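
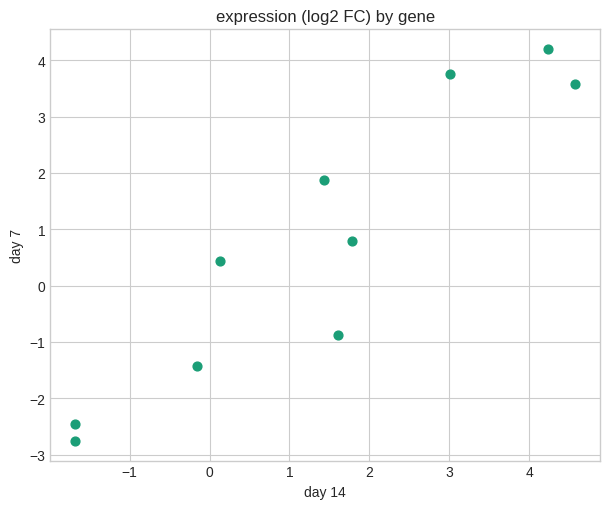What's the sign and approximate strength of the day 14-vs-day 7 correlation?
positive, strong

Points are positively correlated; strong (|r| ≈ 0.9).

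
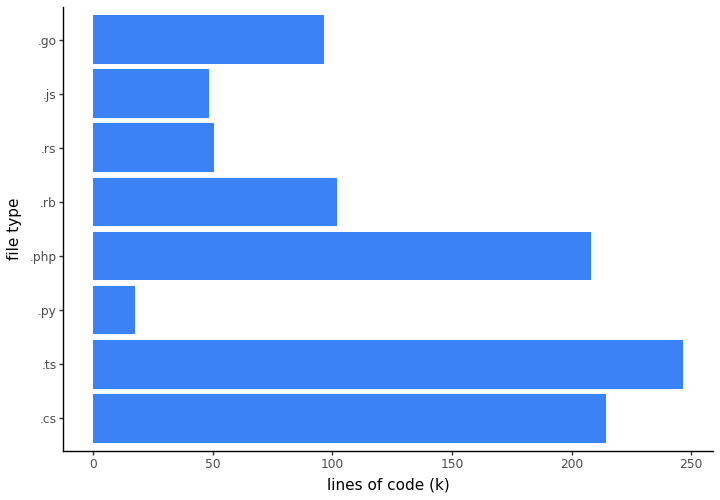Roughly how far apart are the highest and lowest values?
Max .ts ≈ 250, min .py ≈ 25; range ≈ 225.

≈ 225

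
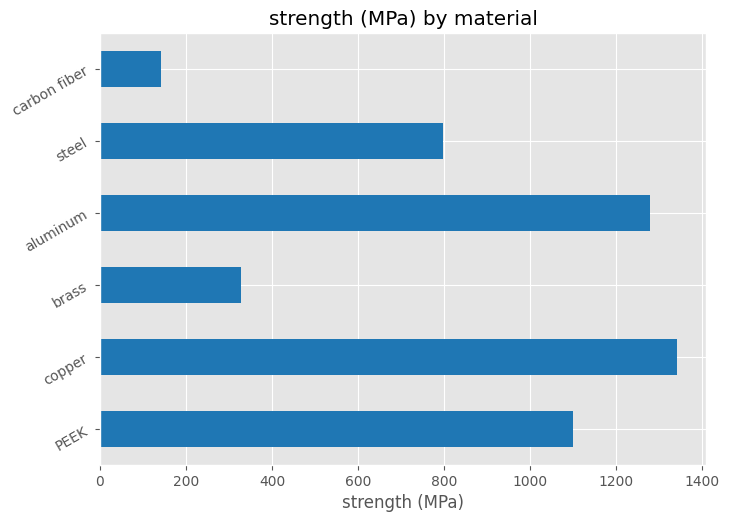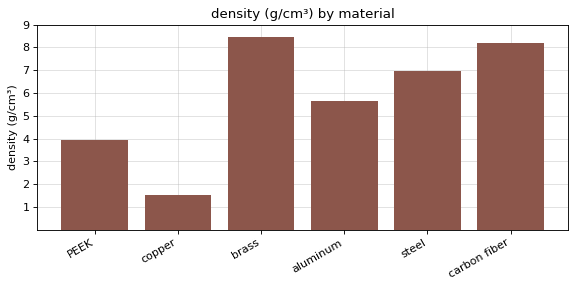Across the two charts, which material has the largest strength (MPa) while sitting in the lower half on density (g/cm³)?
copper

Chart 2 median density (g/cm³) ≈ 6; below-median materials: PEEK, copper, aluminum. Among those, copper has the highest strength (MPa) (≈ 1400).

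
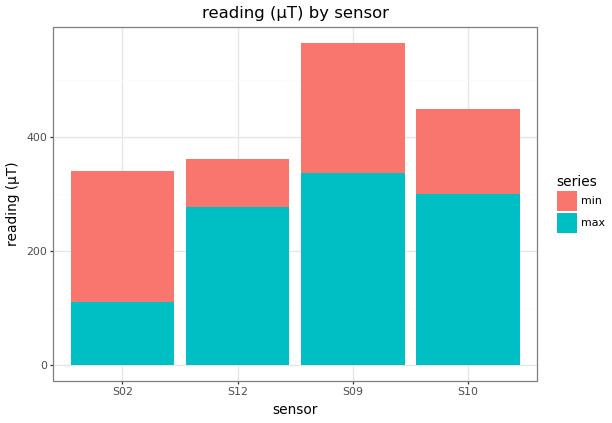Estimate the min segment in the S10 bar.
≈ 150

min top ≈ 450, bottom ≈ 300; segment ≈ 150.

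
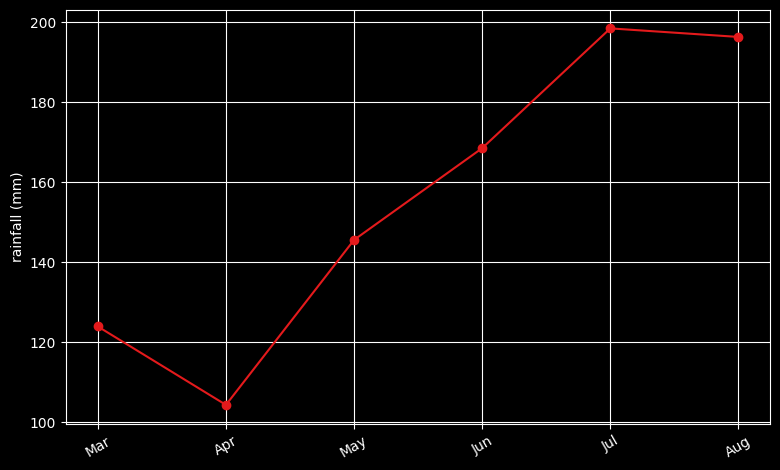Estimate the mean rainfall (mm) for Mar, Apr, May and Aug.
(120 + 100 + 150 + 200) / 4 ≈ 142.

≈ 142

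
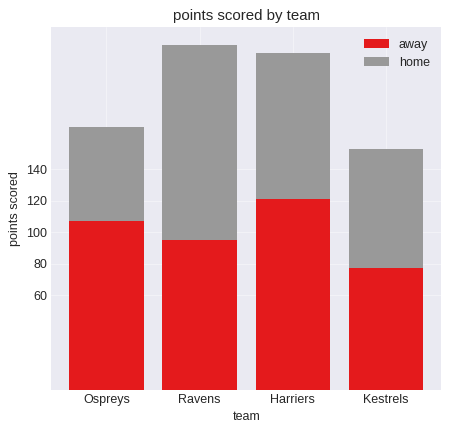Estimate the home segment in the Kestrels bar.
≈ 80

home top ≈ 160, bottom ≈ 80; segment ≈ 80.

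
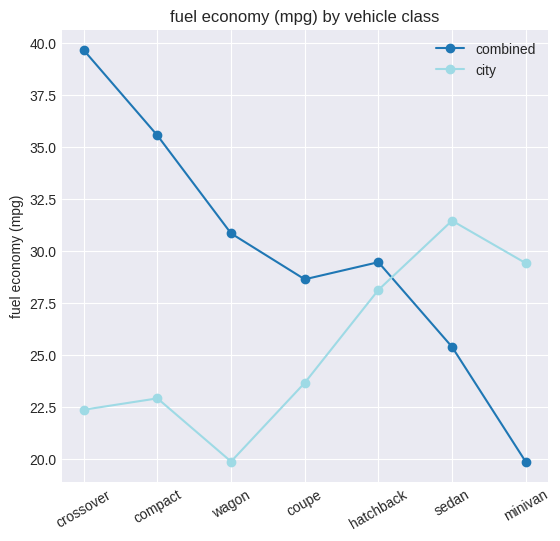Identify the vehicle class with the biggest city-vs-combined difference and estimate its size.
crossover: city ≈ 22, combined ≈ 40 → gap ≈ 18. Next-largest (compact) is only ≈ 14.

crossover, ≈ 18 mpg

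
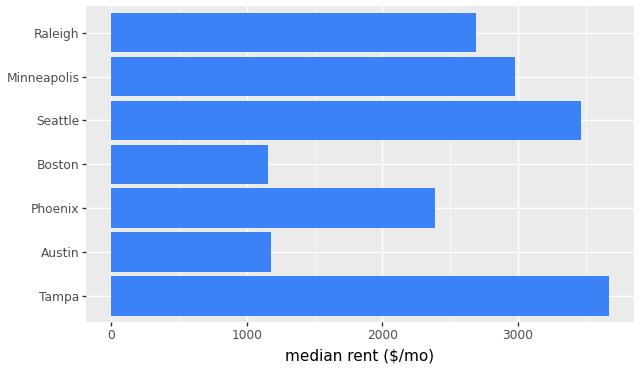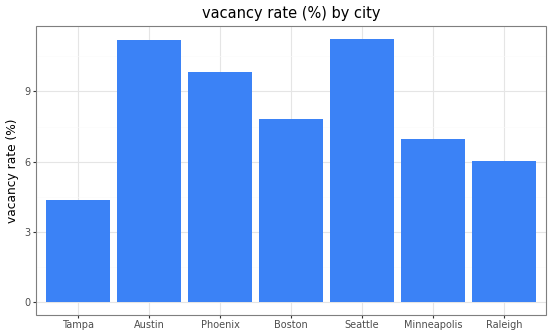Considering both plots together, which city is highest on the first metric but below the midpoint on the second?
Tampa

Chart 2 median vacancy rate (%) ≈ 8; below-median cities: Tampa, Minneapolis, Raleigh. Among those, Tampa has the highest median rent ($/mo) (≈ 3500).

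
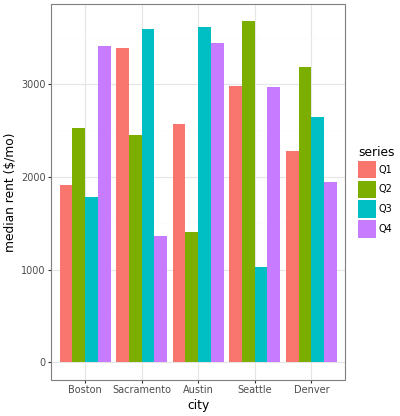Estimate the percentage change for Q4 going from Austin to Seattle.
Austin ≈ 3500, Seattle ≈ 3000; (3000 − 3500) / 3500 ≈ -14.3%.

≈ -14.3%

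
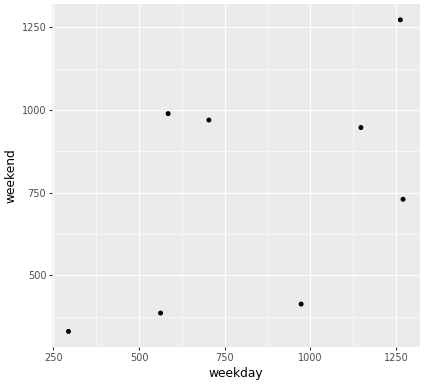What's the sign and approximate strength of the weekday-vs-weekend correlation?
positive, moderate

Points are positively correlated; moderate (|r| ≈ 0.5).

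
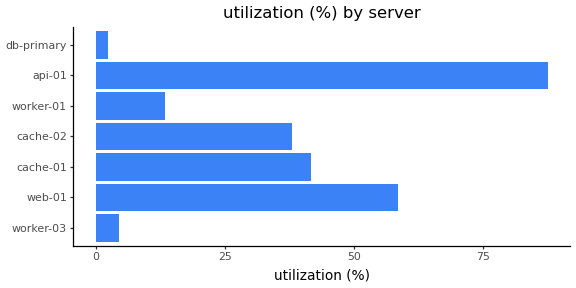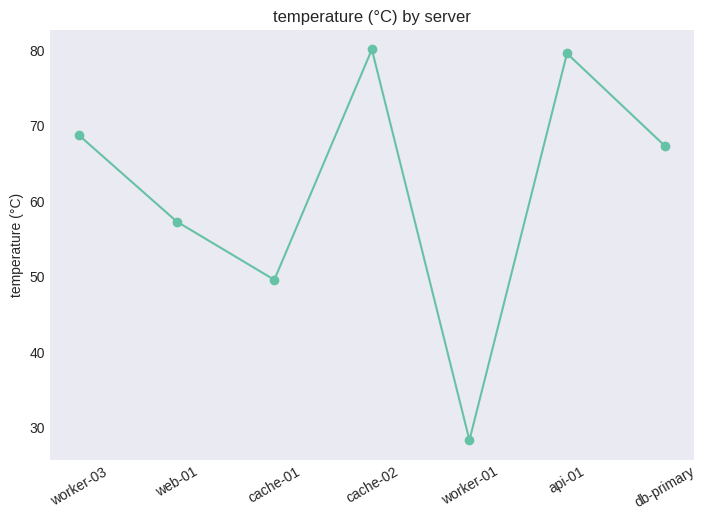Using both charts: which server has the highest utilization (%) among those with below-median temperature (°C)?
web-01

Chart 2 median temperature (°C) ≈ 70; below-median servers: web-01, cache-01, worker-01. Among those, web-01 has the highest utilization (%) (≈ 60).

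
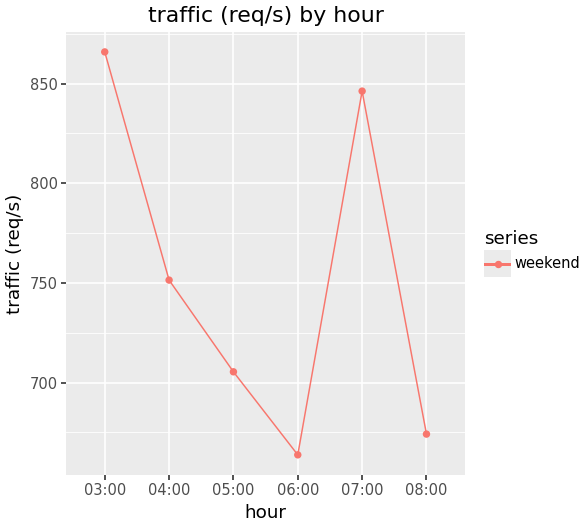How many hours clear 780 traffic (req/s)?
Above 780: 03:00, 07:00.

2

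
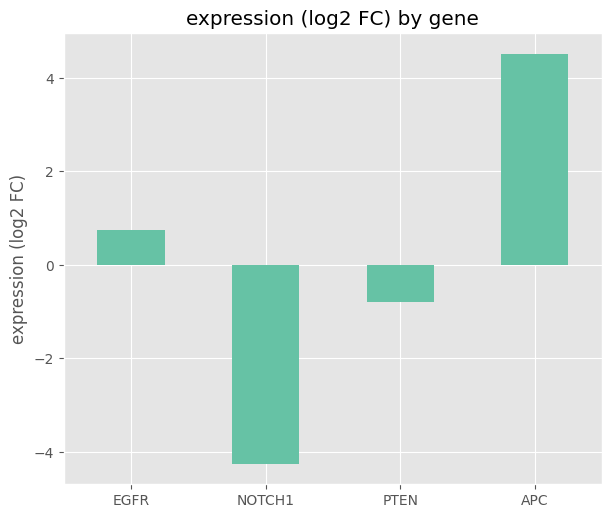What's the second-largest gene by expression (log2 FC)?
Top 3: APC ≈ 5, EGFR ≈ 1, PTEN ≈ -1.

EGFR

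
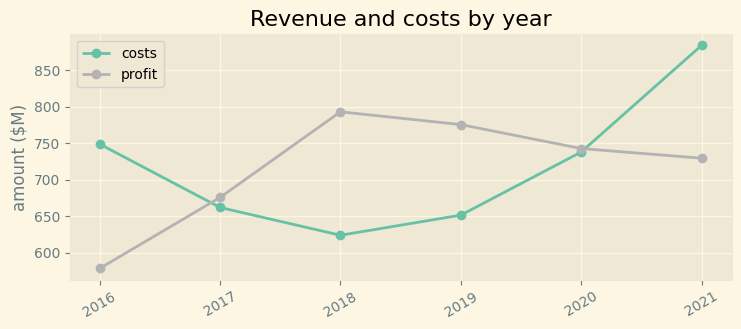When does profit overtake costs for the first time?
2017

2016: profit ≈ 600 vs costs ≈ 750 (not yet); 2017: profit ≈ 700 vs costs ≈ 650 (first crossover).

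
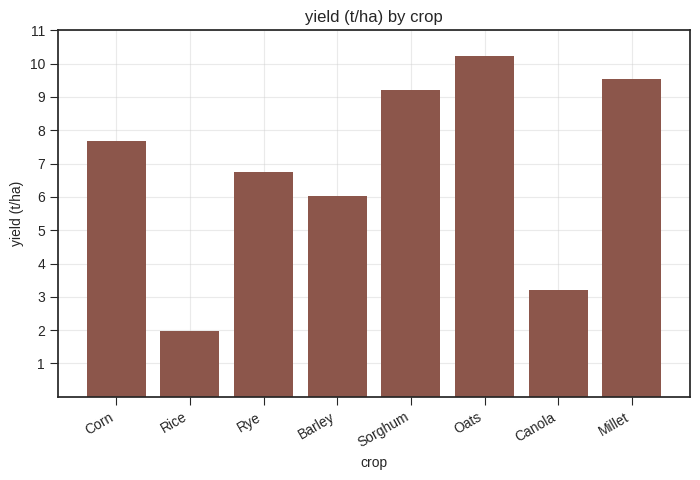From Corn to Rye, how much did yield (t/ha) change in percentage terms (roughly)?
≈ -12.5%

Corn ≈ 8, Rye ≈ 7; (7 − 8) / 8 ≈ -12.5%.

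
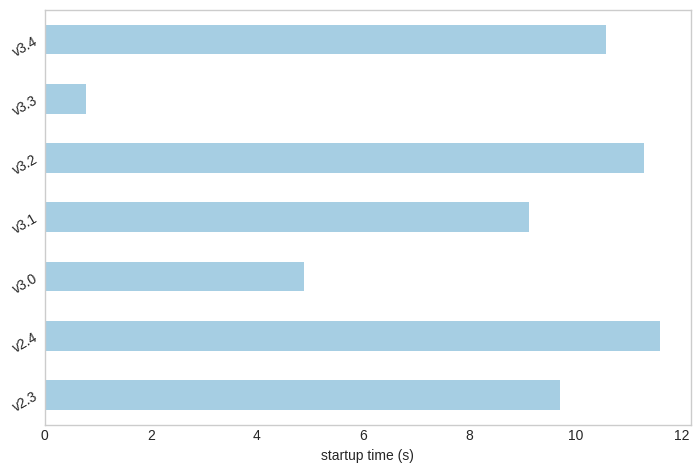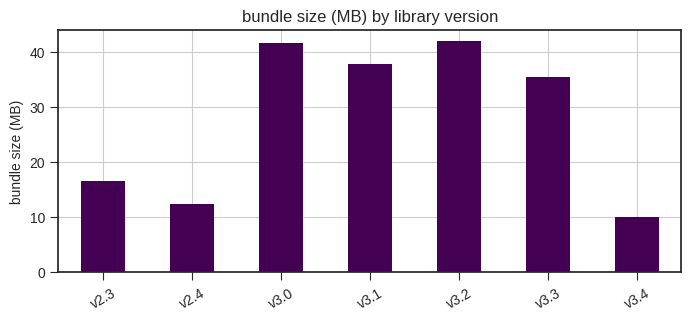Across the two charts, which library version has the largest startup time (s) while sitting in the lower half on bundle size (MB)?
v2.4

Chart 2 median bundle size (MB) ≈ 35; below-median library versions: v2.3, v2.4, v3.4. Among those, v2.4 has the highest startup time (s) (≈ 12).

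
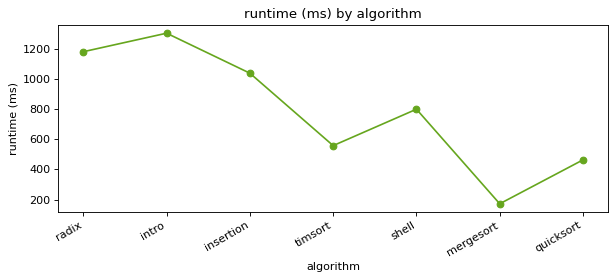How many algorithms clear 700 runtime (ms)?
4

Above 700: radix, intro, insertion, shell.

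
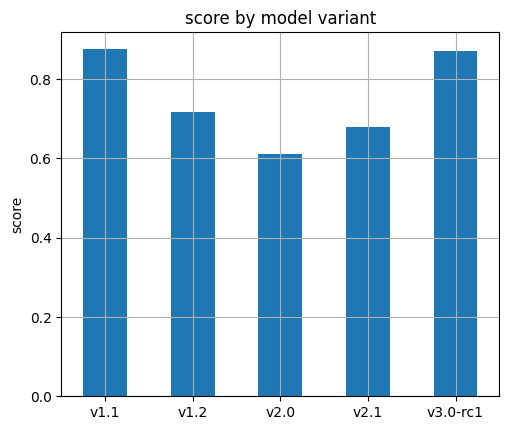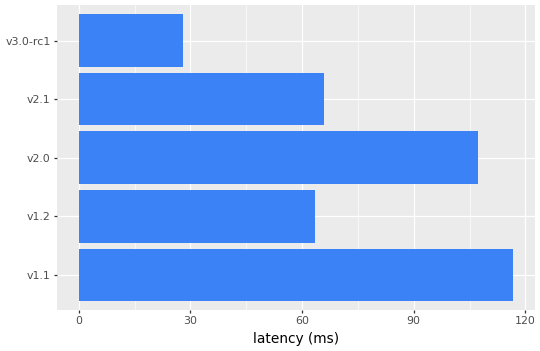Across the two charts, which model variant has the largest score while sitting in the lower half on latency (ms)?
Chart 2 median latency (ms) ≈ 60; below-median model variants: v1.2, v3.0-rc1. Among those, v3.0-rc1 has the highest score (≈ 0.9).

v3.0-rc1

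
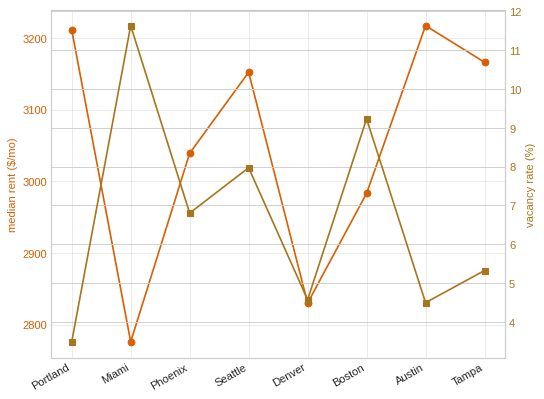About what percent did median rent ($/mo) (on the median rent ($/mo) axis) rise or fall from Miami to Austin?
Miami ≈ 2800, Austin ≈ 3200; (3200 − 2800) / 2800 ≈ +14.3%.

≈ +14.3%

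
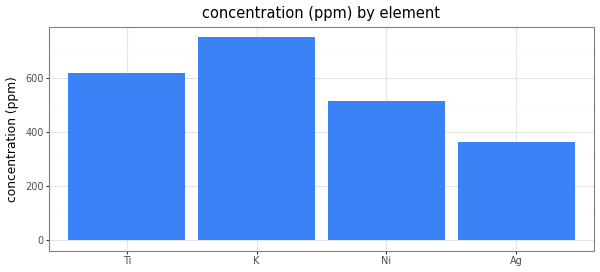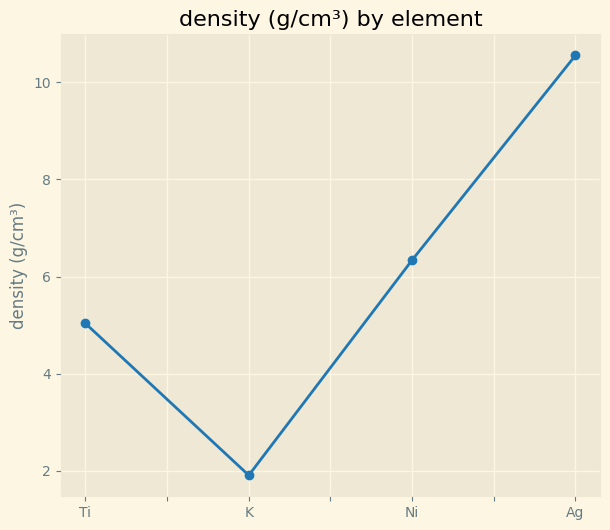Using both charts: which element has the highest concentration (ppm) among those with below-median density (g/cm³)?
Chart 2 median density (g/cm³) ≈ 6; below-median elements: Ti, K. Among those, K has the highest concentration (ppm) (≈ 800).

K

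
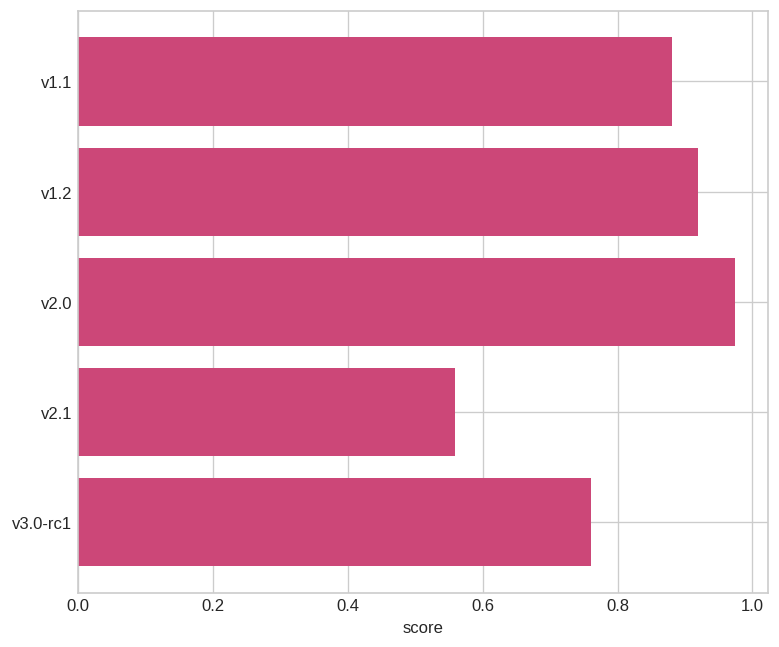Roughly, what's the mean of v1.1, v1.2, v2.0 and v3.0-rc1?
≈ 0.9

(0.9 + 0.9 + 1.0 + 0.8) / 4 ≈ 0.9.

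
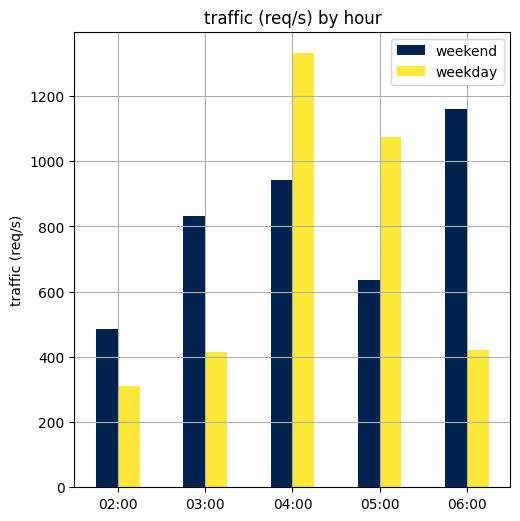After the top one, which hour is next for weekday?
Top 3 for weekday: 04:00 ≈ 1400, 05:00 ≈ 1000, 06:00 ≈ 400.

05:00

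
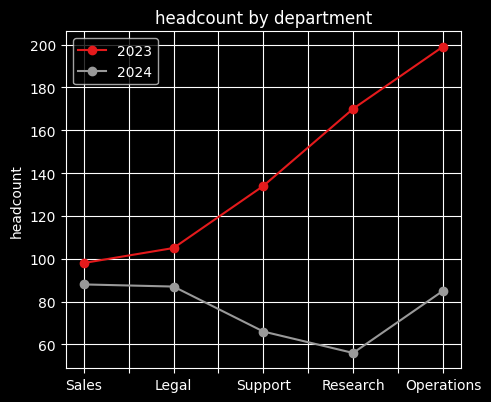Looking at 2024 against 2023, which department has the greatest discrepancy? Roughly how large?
Operations: 2024 ≈ 80, 2023 ≈ 200 → gap ≈ 120. Next-largest (Research) is only ≈ 100.

Operations, ≈ 120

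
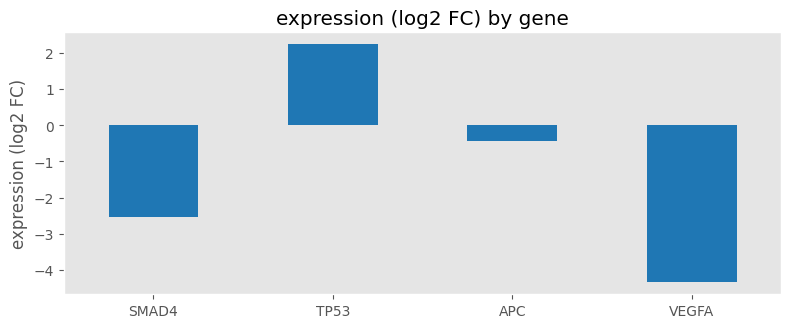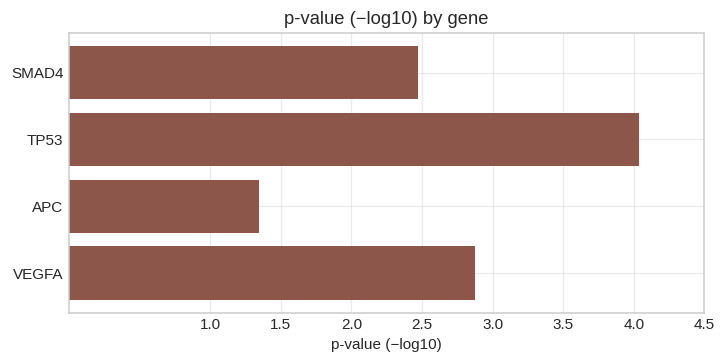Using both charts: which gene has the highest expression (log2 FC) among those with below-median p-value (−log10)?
Chart 2 median p-value (−log10) ≈ 2.5; below-median genes: SMAD4, APC. Among those, APC has the highest expression (log2 FC) (≈ -0.5).

APC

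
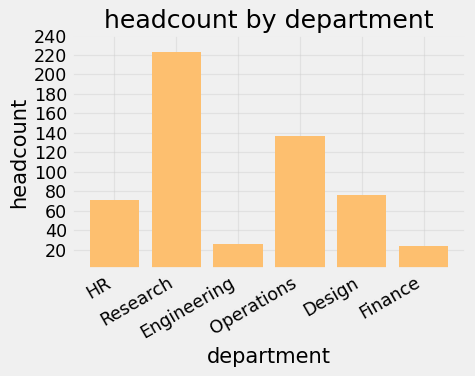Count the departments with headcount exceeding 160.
1

Above 160: Research.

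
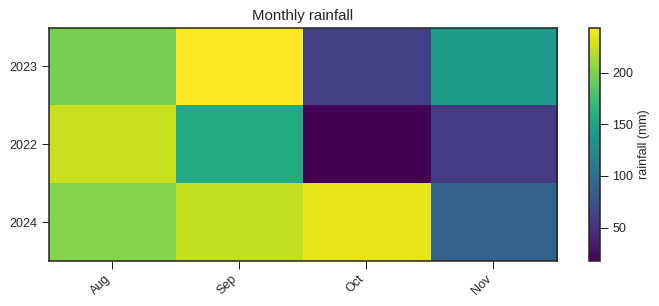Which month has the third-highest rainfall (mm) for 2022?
Nov

Top 4 for 2022: Aug ≈ 220, Sep ≈ 160, Nov ≈ 60, Oct ≈ 20.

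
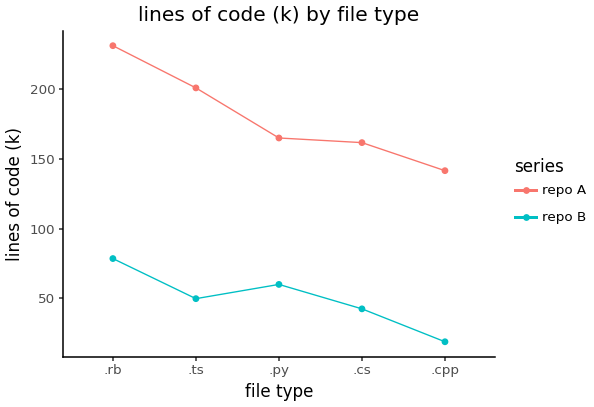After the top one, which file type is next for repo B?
Top 3 for repo B: .rb ≈ 80, .py ≈ 60, .ts ≈ 40.

.py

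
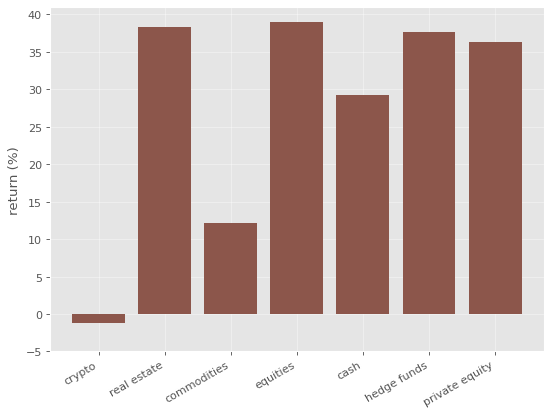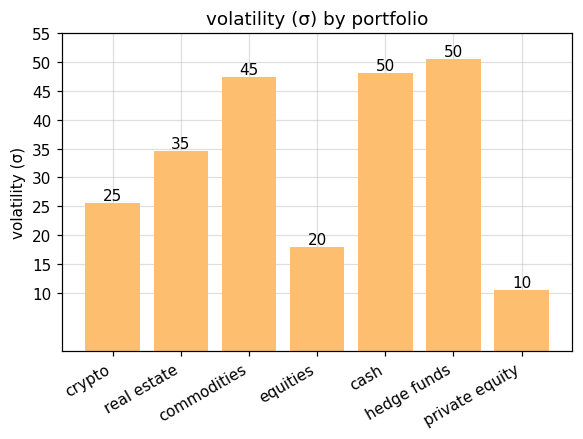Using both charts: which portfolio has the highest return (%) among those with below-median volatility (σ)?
Chart 2 median volatility (σ) ≈ 35; below-median portfolios: crypto, equities, private equity. Among those, equities has the highest return (%) (≈ 40).

equities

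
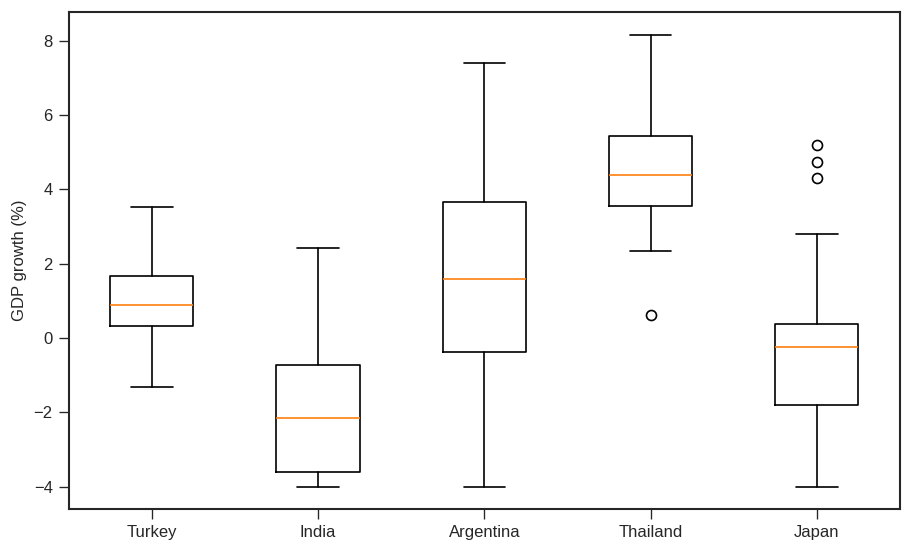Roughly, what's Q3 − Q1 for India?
Q3 ≈ -1, Q1 ≈ -4; IQR ≈ 3.

≈ 3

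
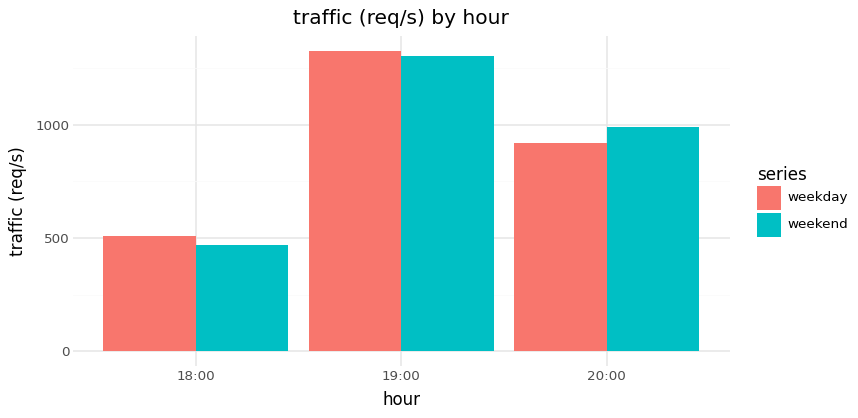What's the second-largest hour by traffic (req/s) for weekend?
20:00

Top 3 for weekend: 19:00 ≈ 1400, 20:00 ≈ 1000, 18:00 ≈ 400.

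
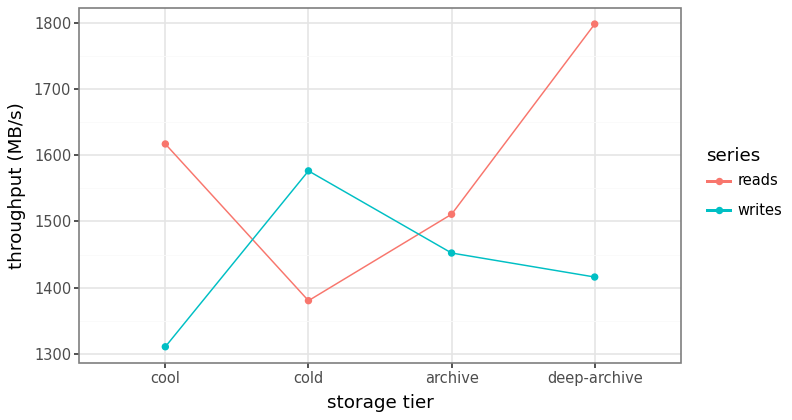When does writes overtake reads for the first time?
cool: writes ≈ 1300 vs reads ≈ 1600 (not yet); cold: writes ≈ 1600 vs reads ≈ 1400 (first crossover).

cold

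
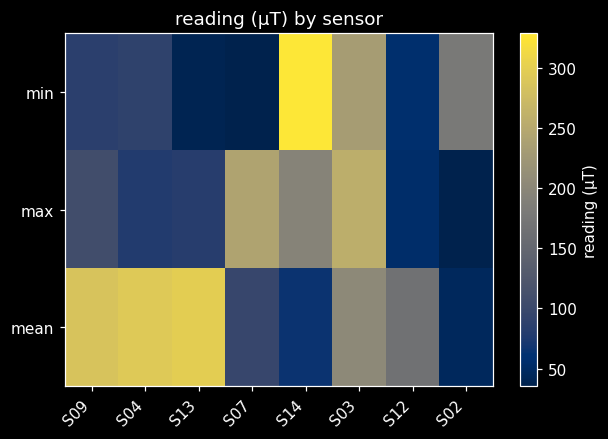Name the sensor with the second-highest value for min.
S03

Top 3 for min: S14 ≈ 325, S03 ≈ 225, S02 ≈ 175.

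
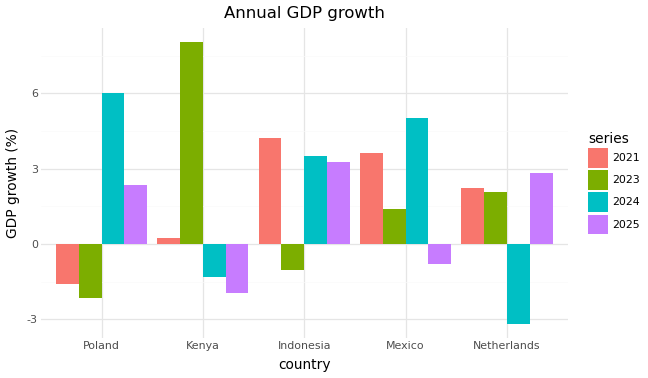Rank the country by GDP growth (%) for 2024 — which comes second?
Top 3 for 2024: Poland ≈ 6, Mexico ≈ 5, Indonesia ≈ 4.

Mexico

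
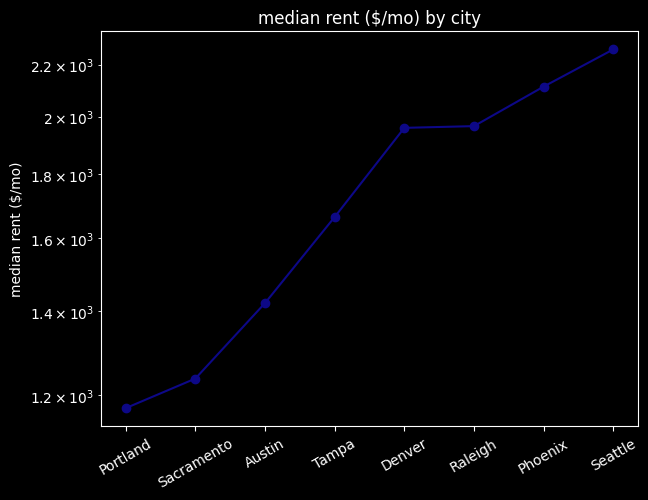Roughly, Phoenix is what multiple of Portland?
Phoenix ≈ 2100, Portland ≈ 1200; 2100/1200 ≈ 1.75.

≈ 1.75×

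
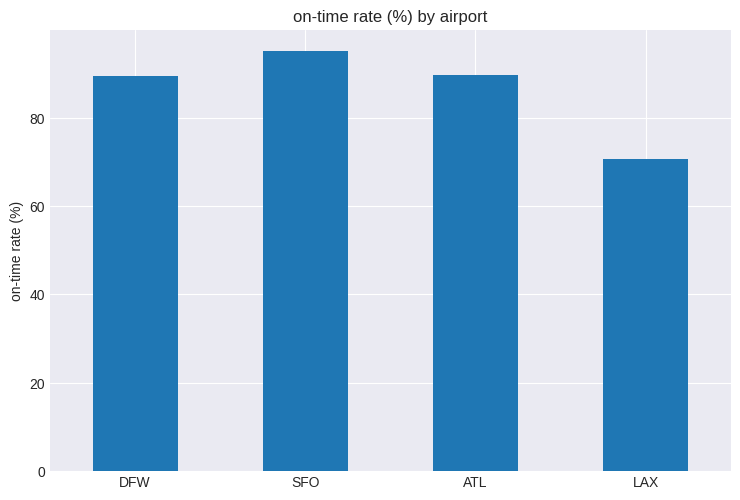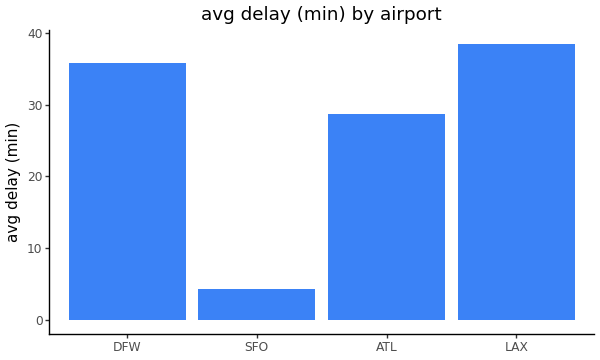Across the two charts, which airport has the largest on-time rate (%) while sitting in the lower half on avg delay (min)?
Chart 2 median avg delay (min) ≈ 30; below-median airports: SFO, ATL. Among those, SFO has the highest on-time rate (%) (≈ 100).

SFO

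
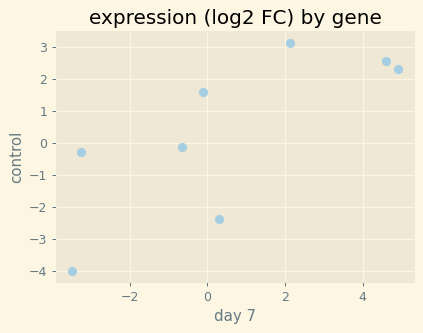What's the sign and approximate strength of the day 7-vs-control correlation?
Points are positively correlated; strong (|r| ≈ 0.8).

positive, strong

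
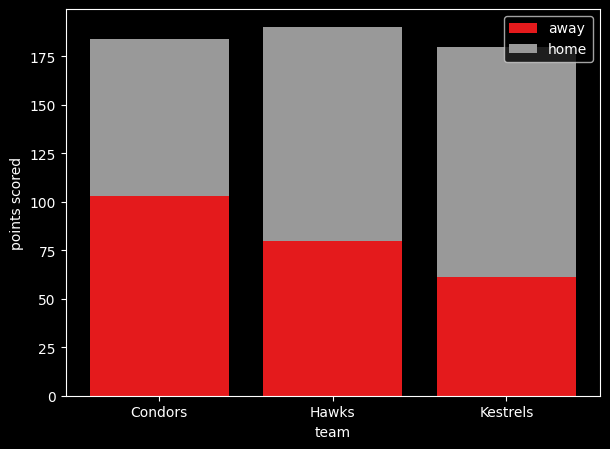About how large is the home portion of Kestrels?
≈ 120

home top ≈ 180, bottom ≈ 60; segment ≈ 120.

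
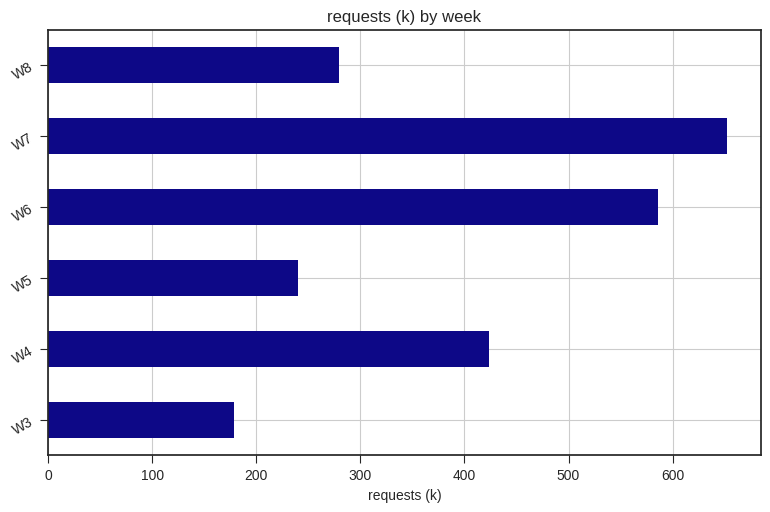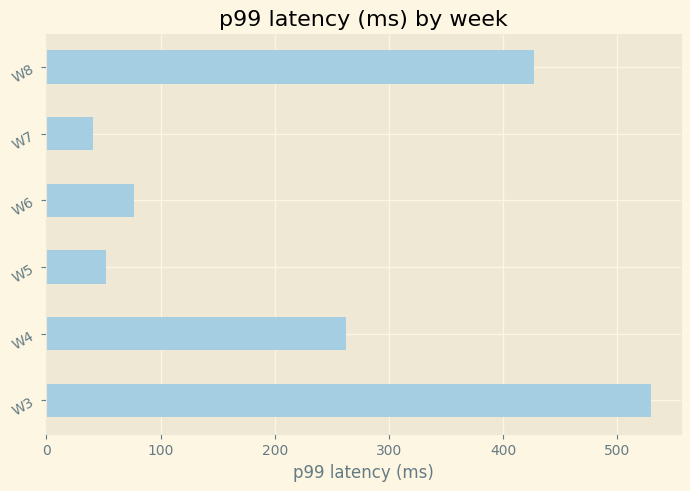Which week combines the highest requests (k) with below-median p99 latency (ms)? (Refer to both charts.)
W7

Chart 2 median p99 latency (ms) ≈ 150; below-median weeks: W5, W6, W7. Among those, W7 has the highest requests (k) (≈ 700).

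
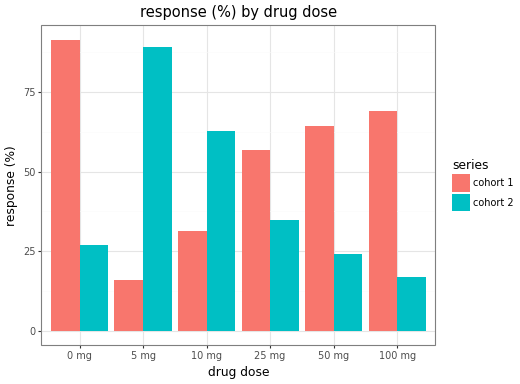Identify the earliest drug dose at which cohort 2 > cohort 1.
0 mg: cohort 2 ≈ 30 vs cohort 1 ≈ 90 (not yet); 5 mg: cohort 2 ≈ 90 vs cohort 1 ≈ 20 (first crossover).

5 mg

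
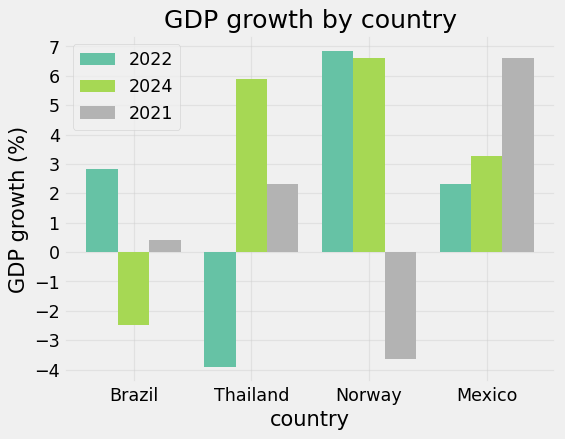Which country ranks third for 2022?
Top 4 for 2022: Norway ≈ 7, Brazil ≈ 3, Mexico ≈ 2, Thailand ≈ -4.

Mexico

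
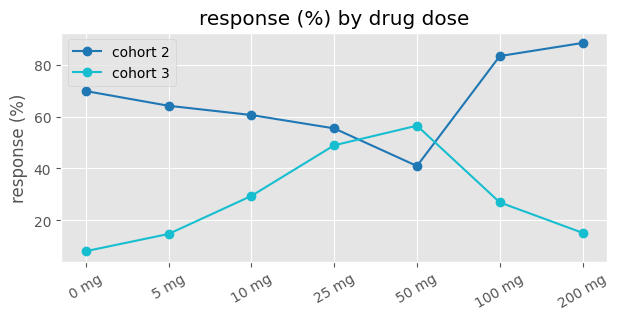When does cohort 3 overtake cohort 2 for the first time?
50 mg

25 mg: cohort 3 ≈ 50 vs cohort 2 ≈ 60 (not yet); 50 mg: cohort 3 ≈ 60 vs cohort 2 ≈ 40 (first crossover).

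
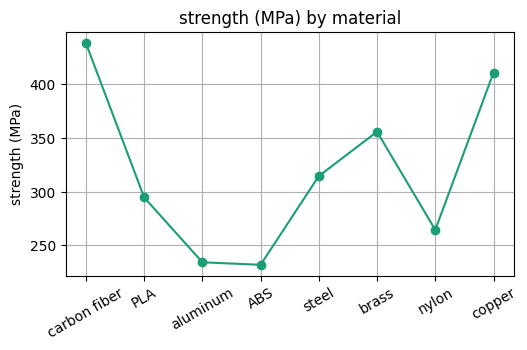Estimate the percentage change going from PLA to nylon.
≈ -13.3%

PLA ≈ 300, nylon ≈ 260; (260 − 300) / 300 ≈ -13.3%.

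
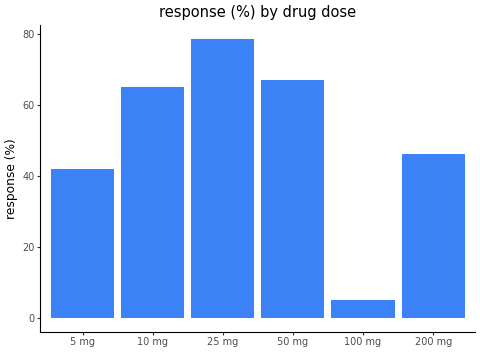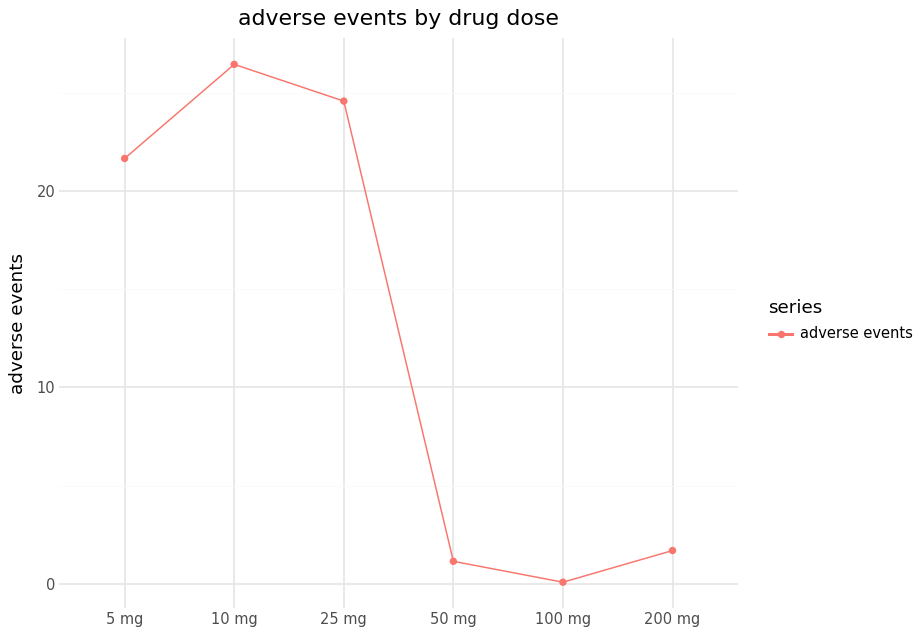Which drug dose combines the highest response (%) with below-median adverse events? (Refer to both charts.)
50 mg

Chart 2 median adverse events ≈ 10; below-median drug doses: 50 mg, 100 mg, 200 mg. Among those, 50 mg has the highest response (%) (≈ 70).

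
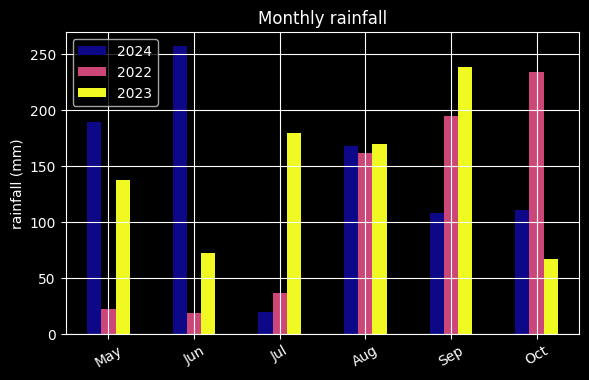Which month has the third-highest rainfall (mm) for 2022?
Aug

Top 4 for 2022: Oct ≈ 225, Sep ≈ 200, Aug ≈ 150, Jul ≈ 25.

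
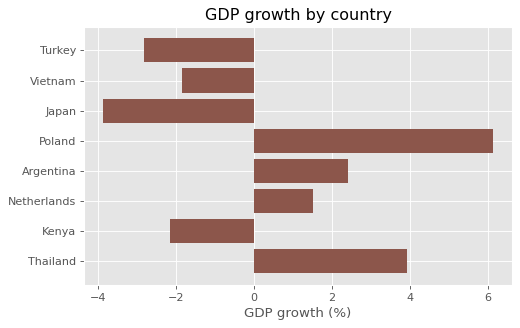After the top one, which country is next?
Top 3: Poland ≈ 6, Thailand ≈ 4, Argentina ≈ 2.

Thailand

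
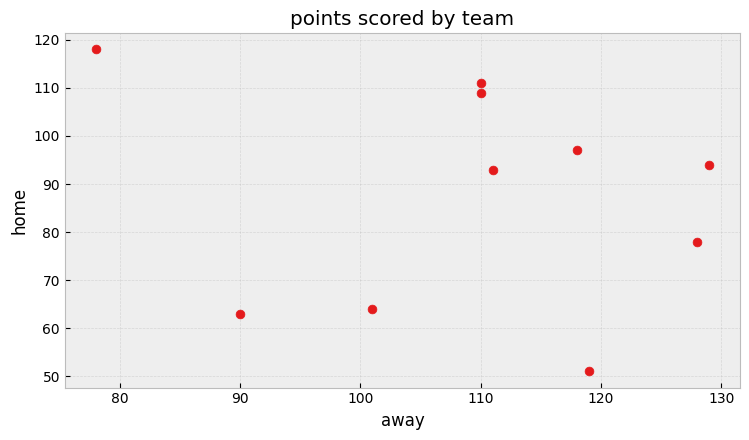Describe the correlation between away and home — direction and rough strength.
Points are roughly uncorrelated; weak (|r| ≈ 0.2).

no clear correlation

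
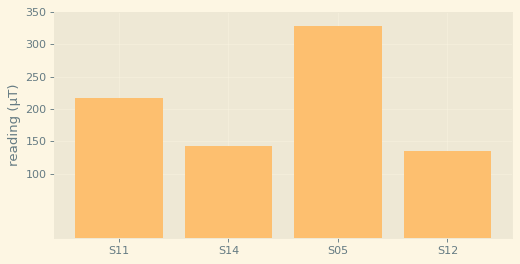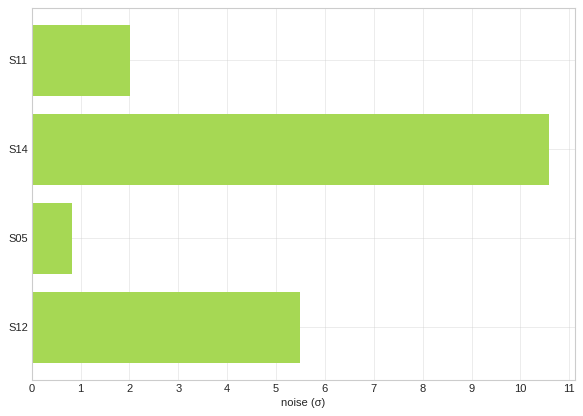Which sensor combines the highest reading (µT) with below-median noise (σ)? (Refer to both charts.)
S05

Chart 2 median noise (σ) ≈ 4; below-median sensors: S11, S05. Among those, S05 has the highest reading (µT) (≈ 350).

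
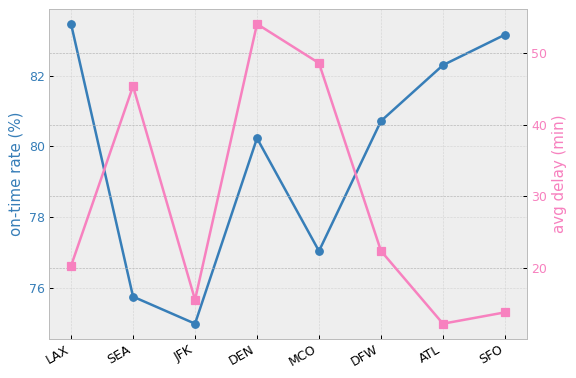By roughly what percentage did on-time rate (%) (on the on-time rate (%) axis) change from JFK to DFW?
JFK ≈ 75, DFW ≈ 81; (81 − 75) / 75 ≈ +8%.

≈ +8%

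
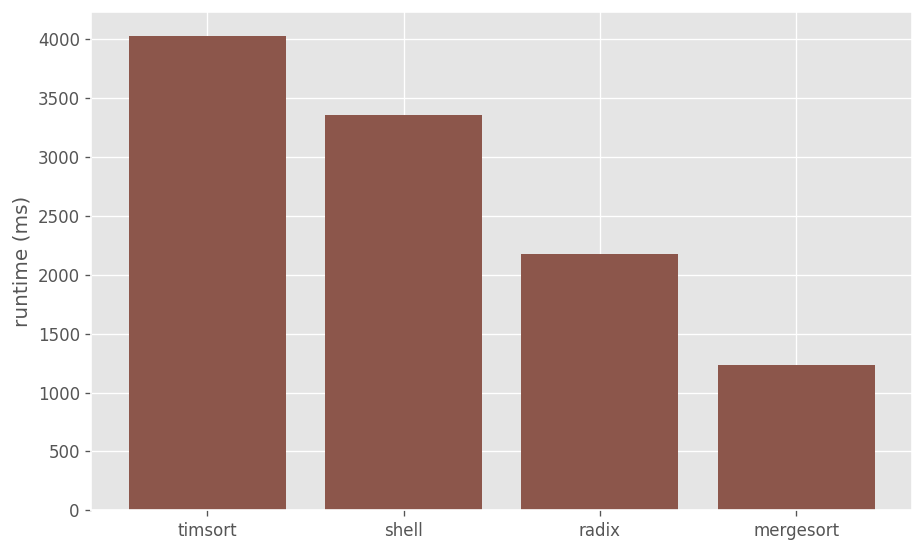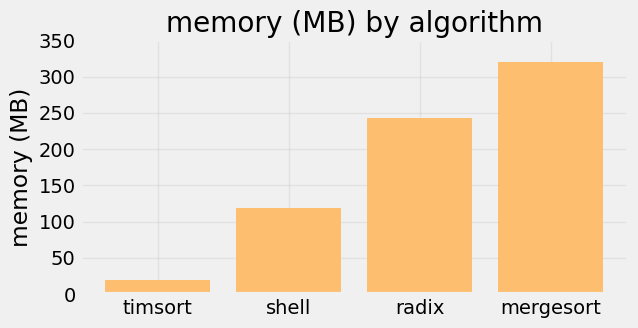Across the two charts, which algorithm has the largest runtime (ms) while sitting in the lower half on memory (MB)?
Chart 2 median memory (MB) ≈ 200; below-median algorithms: timsort, shell. Among those, timsort has the highest runtime (ms) (≈ 4000).

timsort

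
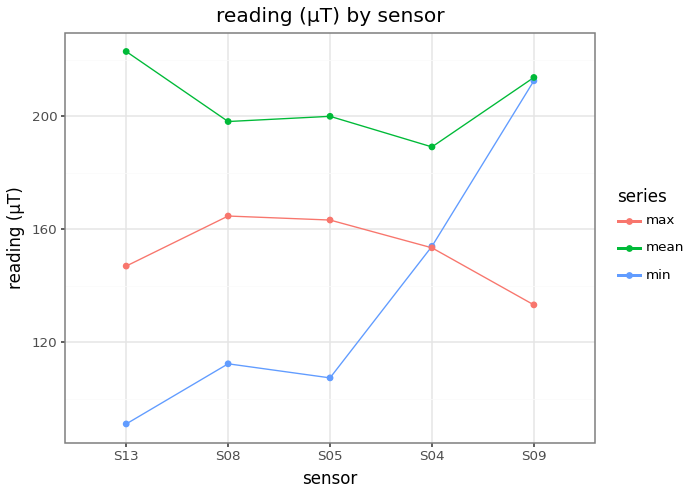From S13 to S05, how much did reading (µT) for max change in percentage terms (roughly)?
≈ +14.3%

S13 ≈ 140, S05 ≈ 160; (160 − 140) / 140 ≈ +14.3%.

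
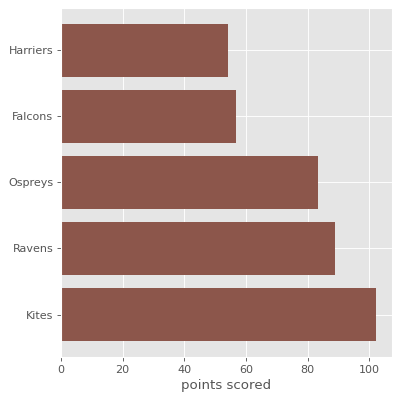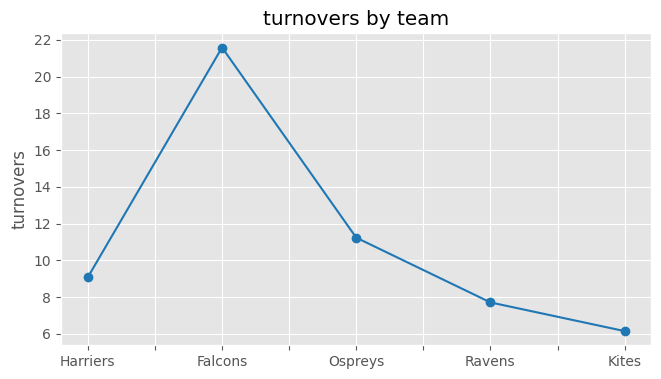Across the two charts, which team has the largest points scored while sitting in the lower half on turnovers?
Chart 2 median turnovers ≈ 10; below-median teams: Ravens, Kites. Among those, Kites has the highest points scored (≈ 100).

Kites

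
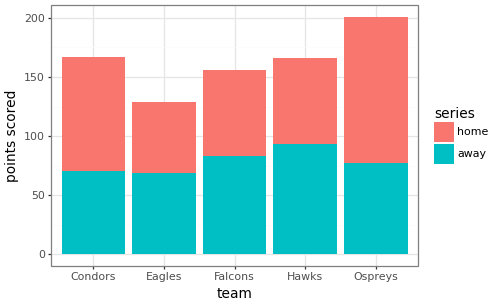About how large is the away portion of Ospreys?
≈ 80

away top ≈ 80, bottom ≈ 0; segment ≈ 80.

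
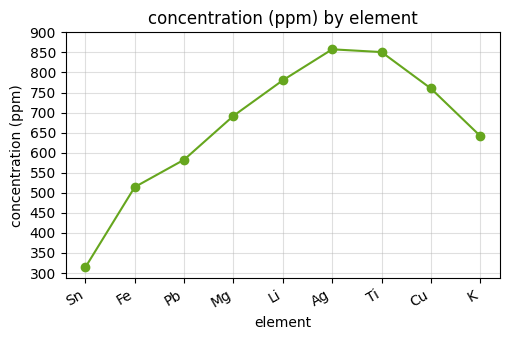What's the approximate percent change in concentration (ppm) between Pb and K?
≈ +8.3%

Pb ≈ 600, K ≈ 650; (650 − 600) / 600 ≈ +8.3%.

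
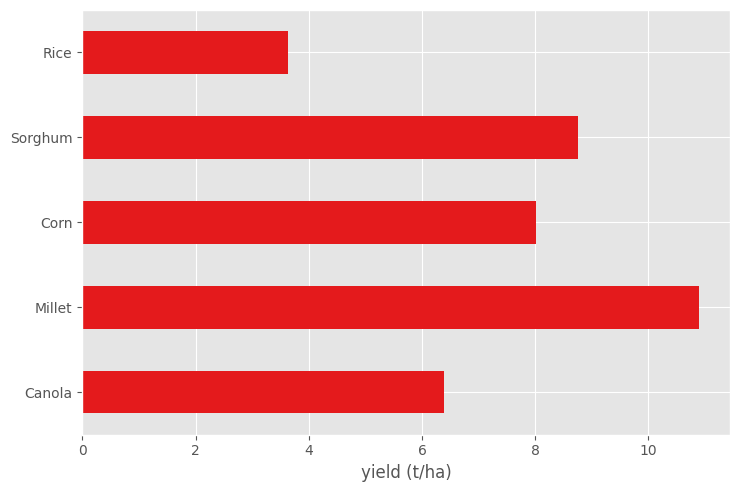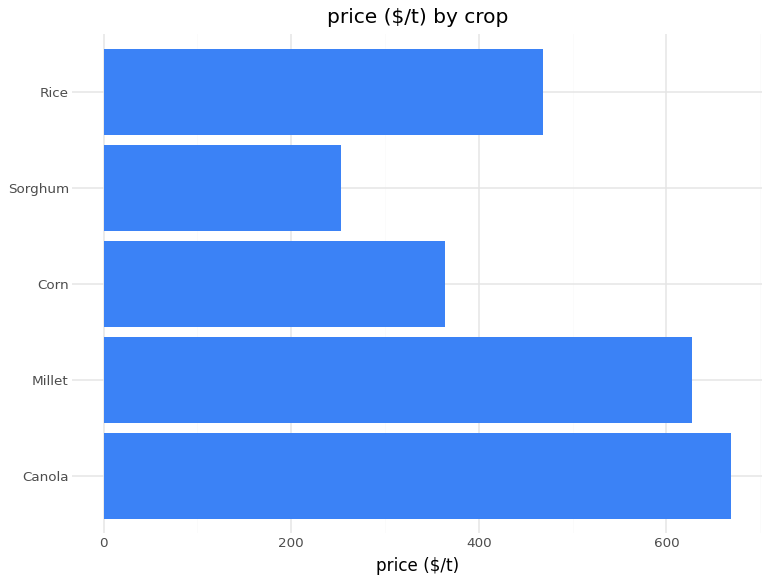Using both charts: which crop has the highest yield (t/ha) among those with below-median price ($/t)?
Sorghum

Chart 2 median price ($/t) ≈ 500; below-median crops: Corn, Sorghum. Among those, Sorghum has the highest yield (t/ha) (≈ 9).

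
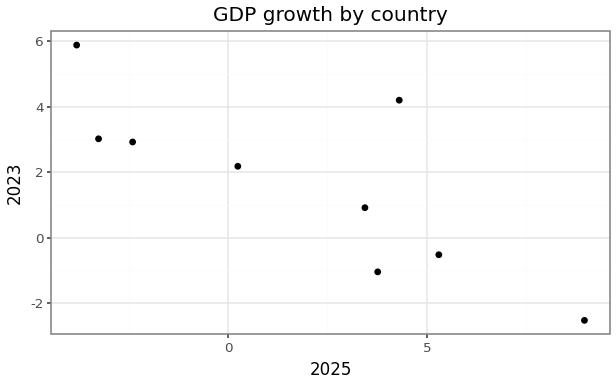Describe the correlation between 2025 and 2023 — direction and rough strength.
Points are negatively correlated; strong (|r| ≈ 0.8).

negative, strong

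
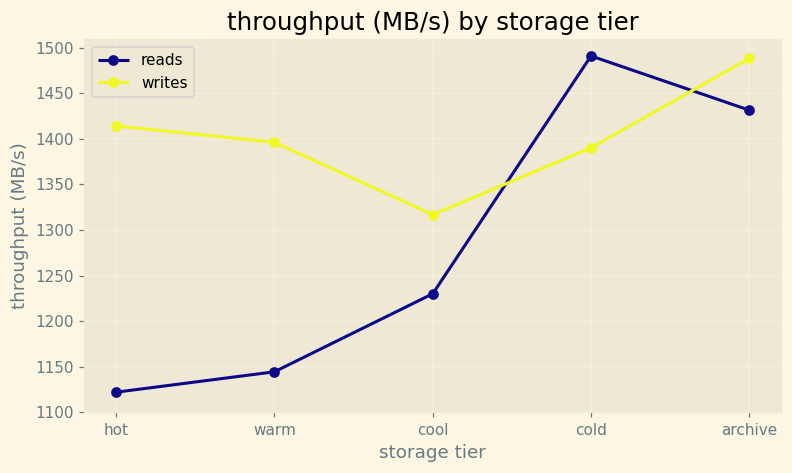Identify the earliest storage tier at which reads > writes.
cold

cool: reads ≈ 1250 vs writes ≈ 1300 (not yet); cold: reads ≈ 1500 vs writes ≈ 1400 (first crossover).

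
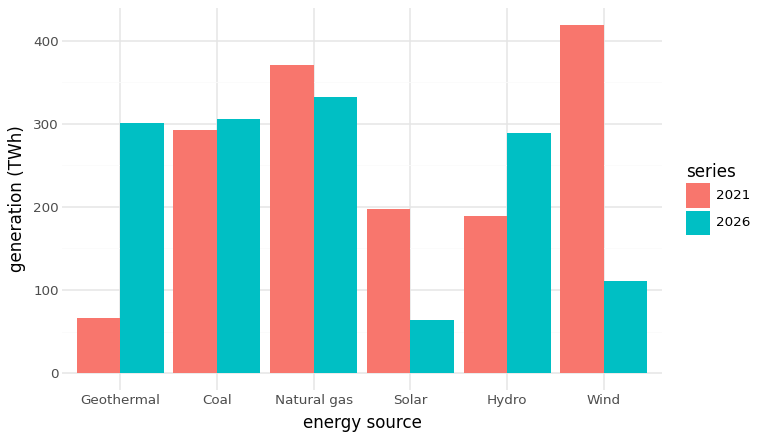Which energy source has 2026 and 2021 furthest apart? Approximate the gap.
Wind: 2026 ≈ 100, 2021 ≈ 400 → gap ≈ 300. Next-largest (Geothermal) is only ≈ 250.

Wind, ≈ 300 TWh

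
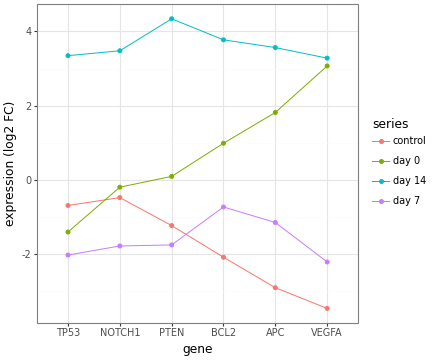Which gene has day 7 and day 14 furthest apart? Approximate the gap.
PTEN, ≈ 6 log2 FC

PTEN: day 7 ≈ -2, day 14 ≈ 4 → gap ≈ 6. Next-largest (VEGFA) is only ≈ 5.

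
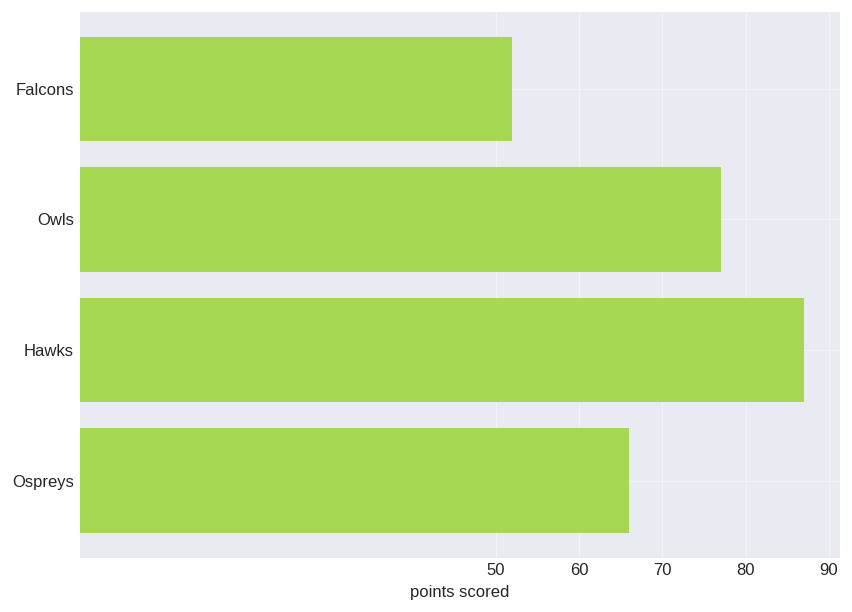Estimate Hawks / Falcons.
≈ 1.8×

Hawks ≈ 90, Falcons ≈ 50; 90/50 ≈ 1.8.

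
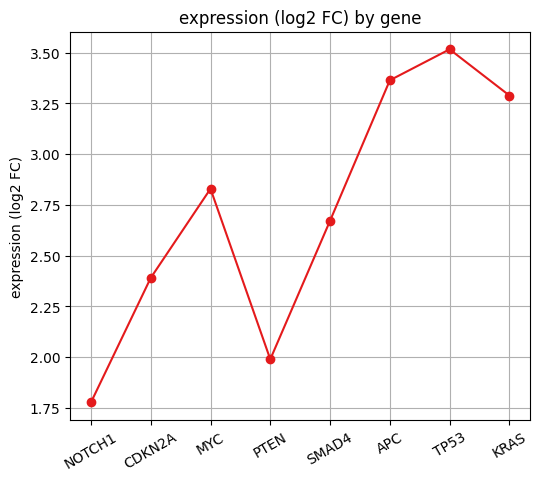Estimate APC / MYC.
APC ≈ 3.4, MYC ≈ 2.8; 3.4/2.8 ≈ 1.21.

≈ 1.21×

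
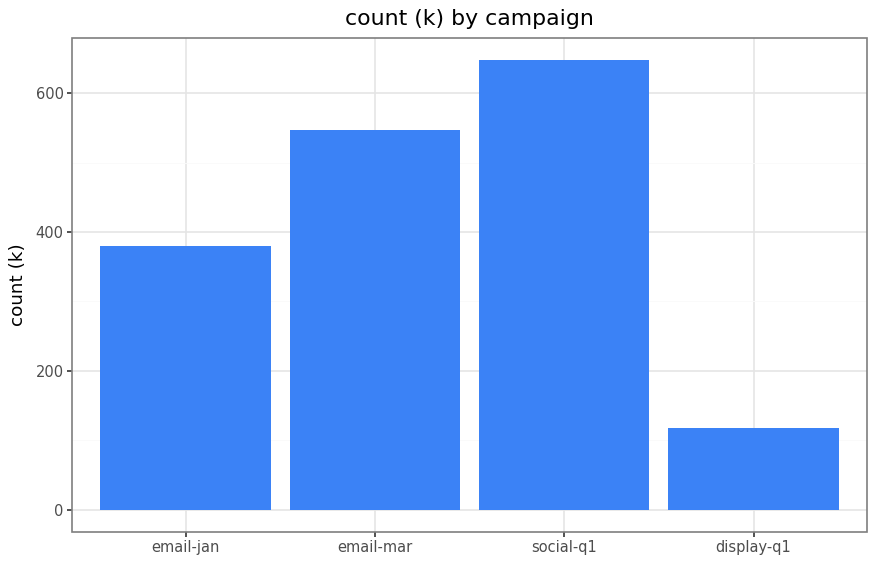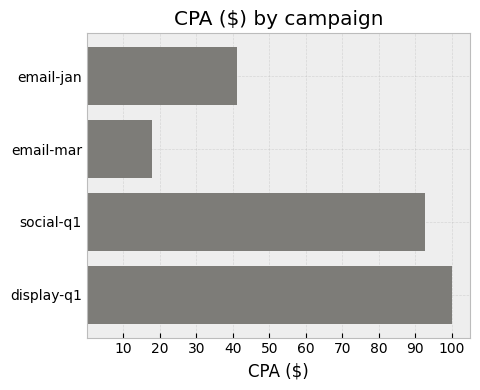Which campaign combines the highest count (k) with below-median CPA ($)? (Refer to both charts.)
Chart 2 median CPA ($) ≈ 70; below-median campaigns: email-jan, email-mar. Among those, email-mar has the highest count (k) (≈ 500).

email-mar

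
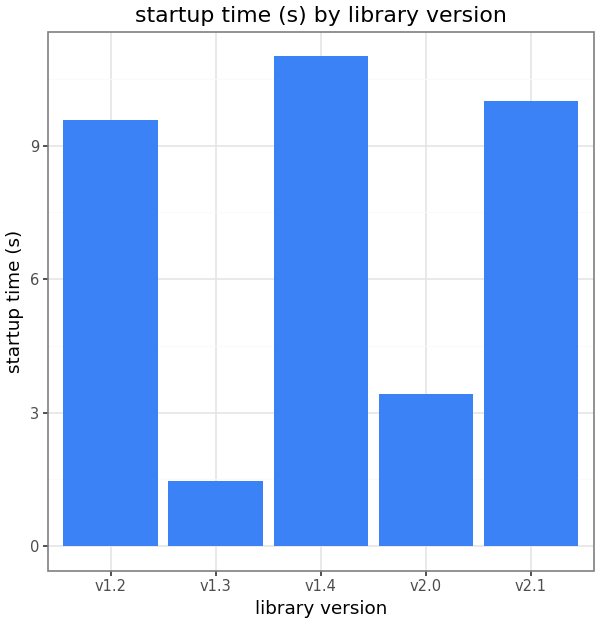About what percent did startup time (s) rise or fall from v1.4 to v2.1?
≈ -9.1%

v1.4 ≈ 11, v2.1 ≈ 10; (10 − 11) / 11 ≈ -9.1%.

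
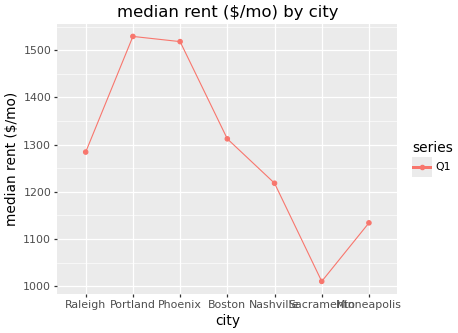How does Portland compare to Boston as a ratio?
≈ 1.19×

Portland ≈ 1550, Boston ≈ 1300; 1550/1300 ≈ 1.19.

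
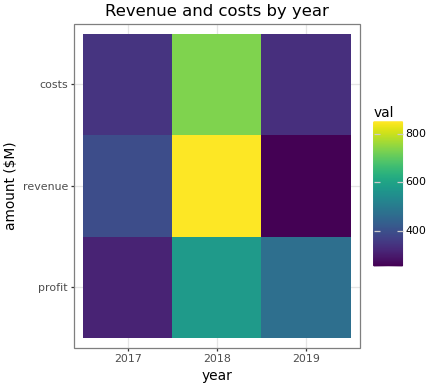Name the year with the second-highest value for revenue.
Top 3 for revenue: 2018 ≈ 900, 2017 ≈ 400, 2019 ≈ 300.

2017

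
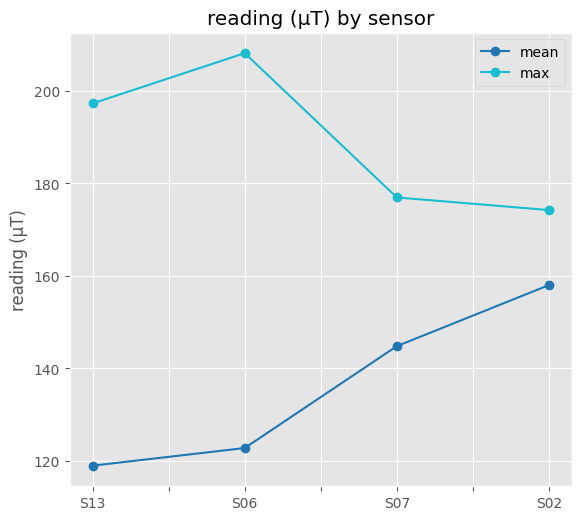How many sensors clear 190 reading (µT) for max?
Above 190: S13, S06.

2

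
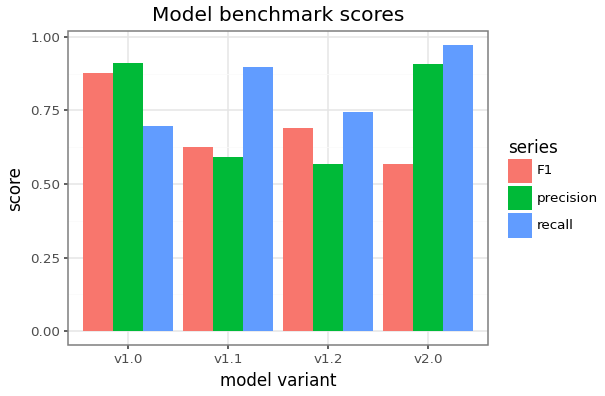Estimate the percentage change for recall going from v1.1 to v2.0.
v1.1 ≈ 0.9, v2.0 ≈ 1.0; (1.0 − 0.9) / 0.9 ≈ +11.1%.

≈ +11.1%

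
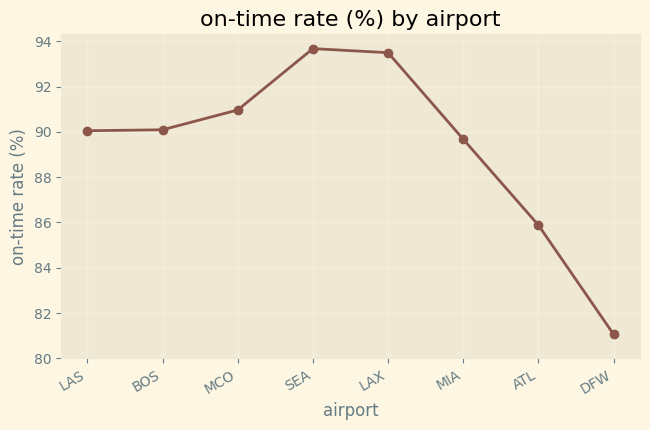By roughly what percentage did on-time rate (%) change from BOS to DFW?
≈ -8.9%

BOS ≈ 90, DFW ≈ 82; (82 − 90) / 90 ≈ -8.9%.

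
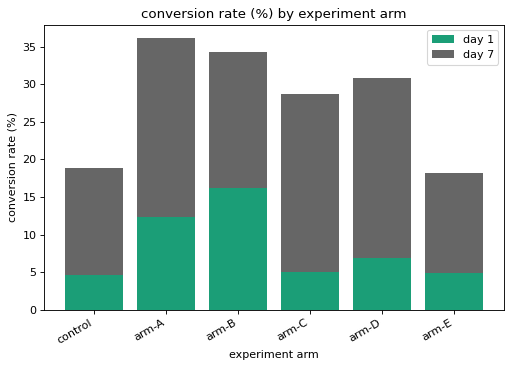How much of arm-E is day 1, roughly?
≈ 5

day 1 top ≈ 5, bottom ≈ 0; segment ≈ 5.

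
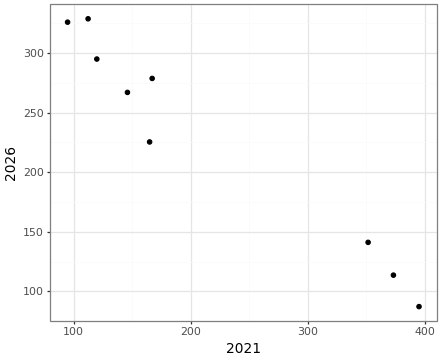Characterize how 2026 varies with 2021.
negative, strong

Points are negatively correlated; strong (|r| ≈ 1.0).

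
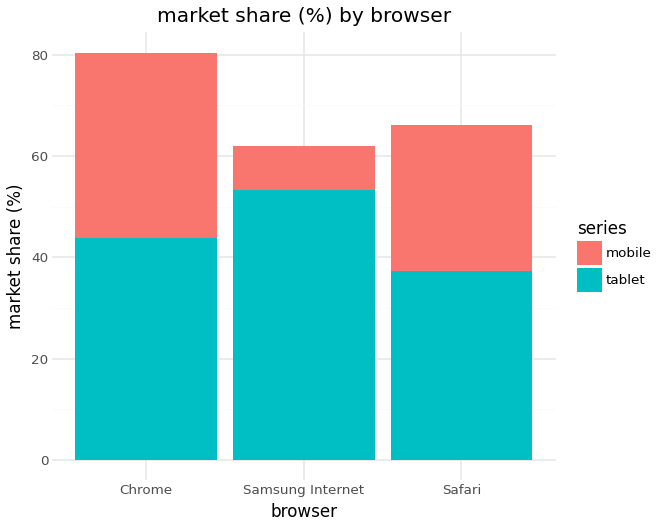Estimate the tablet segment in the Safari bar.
≈ 40

tablet top ≈ 40, bottom ≈ 0; segment ≈ 40.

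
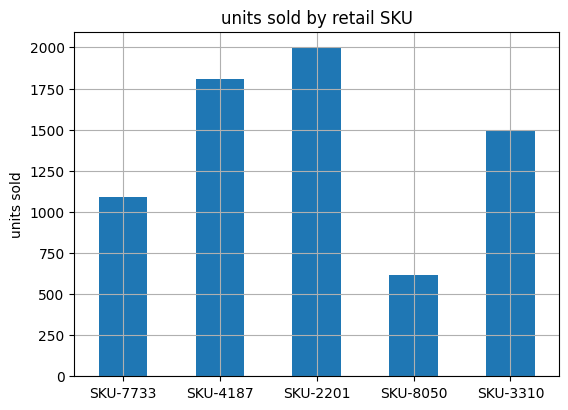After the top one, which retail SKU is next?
SKU-4187

Top 3: SKU-2201 ≈ 2000, SKU-4187 ≈ 1800, SKU-3310 ≈ 1400.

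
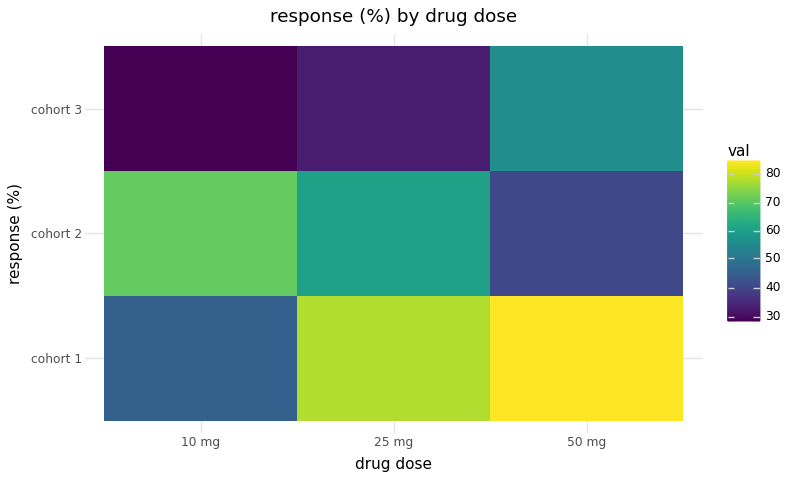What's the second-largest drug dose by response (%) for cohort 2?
Top 3 for cohort 2: 10 mg ≈ 70, 25 mg ≈ 60, 50 mg ≈ 40.

25 mg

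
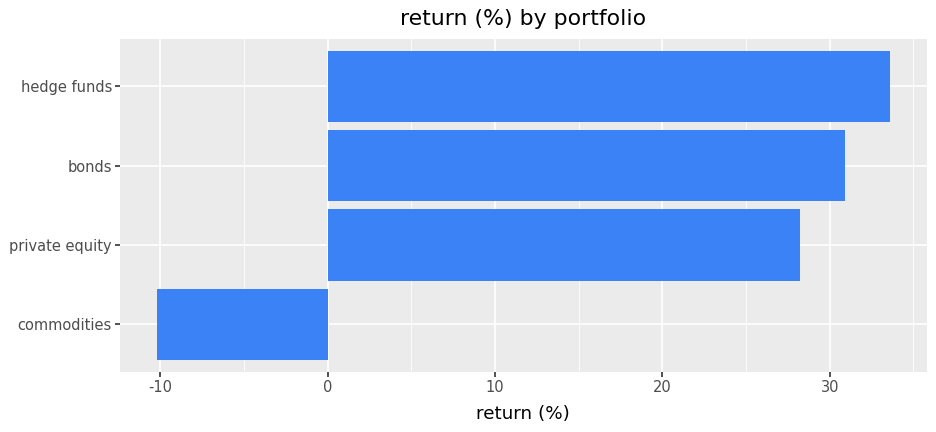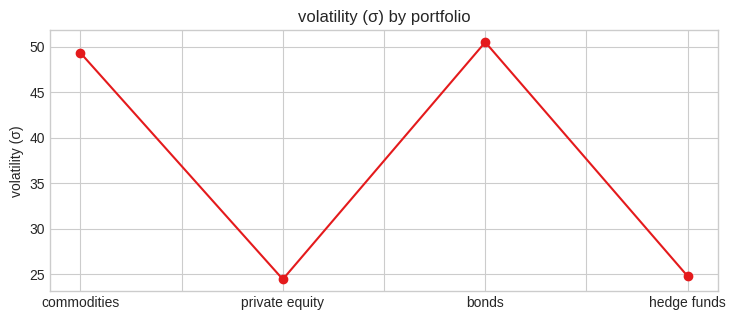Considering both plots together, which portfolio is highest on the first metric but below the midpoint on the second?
Chart 2 median volatility (σ) ≈ 35; below-median portfolios: private equity, hedge funds. Among those, hedge funds has the highest return (%) (≈ 35).

hedge funds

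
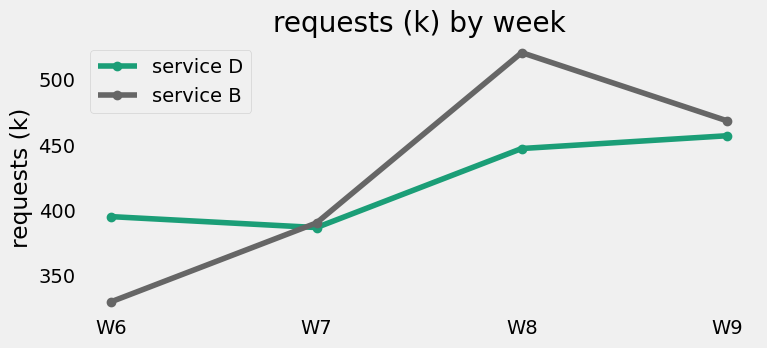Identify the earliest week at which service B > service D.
W7

W6: service B ≈ 320 vs service D ≈ 400 (not yet); W7: service B ≈ 400 vs service D ≈ 380 (first crossover).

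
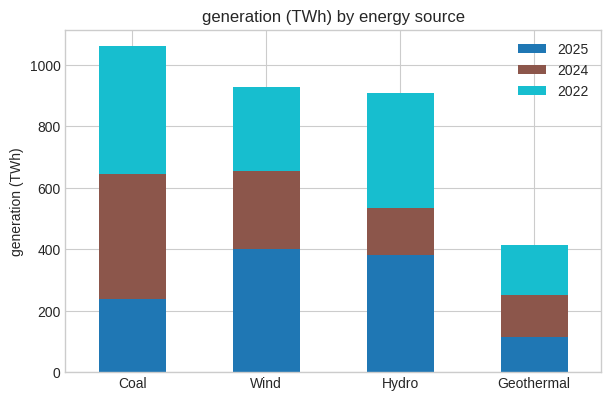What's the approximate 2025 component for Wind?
≈ 400

2025 top ≈ 400, bottom ≈ 0; segment ≈ 400.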